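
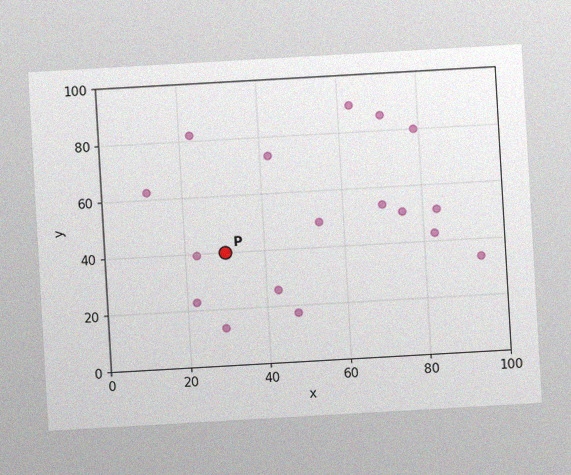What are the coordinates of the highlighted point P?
(30, 40)

The chart is tilted about 3° counter-clockwise, with some photo noise. Following the gridlines from P to each axis, P sits at (30, 40).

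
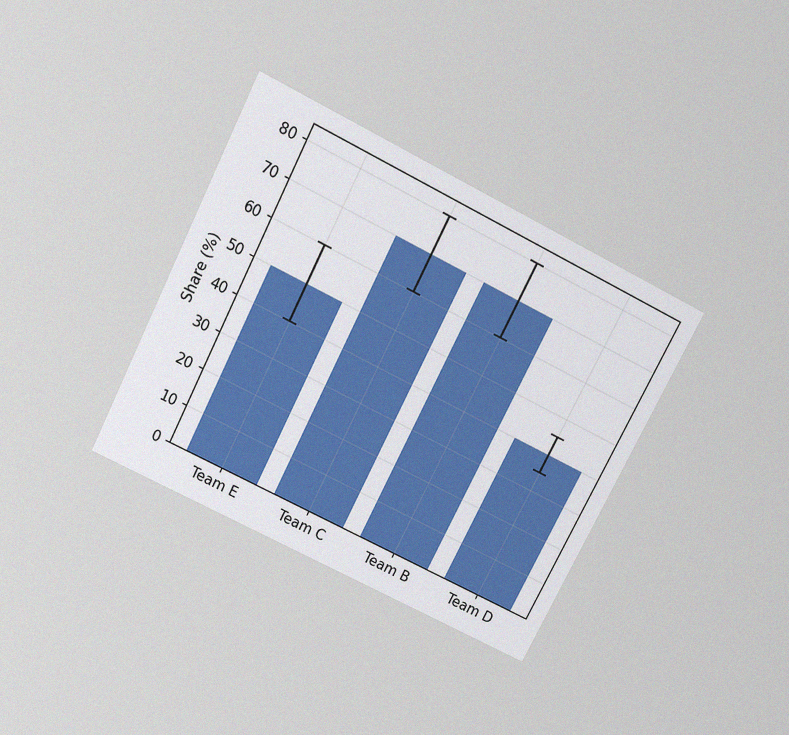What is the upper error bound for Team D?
The chart is tilted about 27° clockwise and viewed slightly from above, with some photo noise. The Team D bar's upper whisker reaches 45%.

45%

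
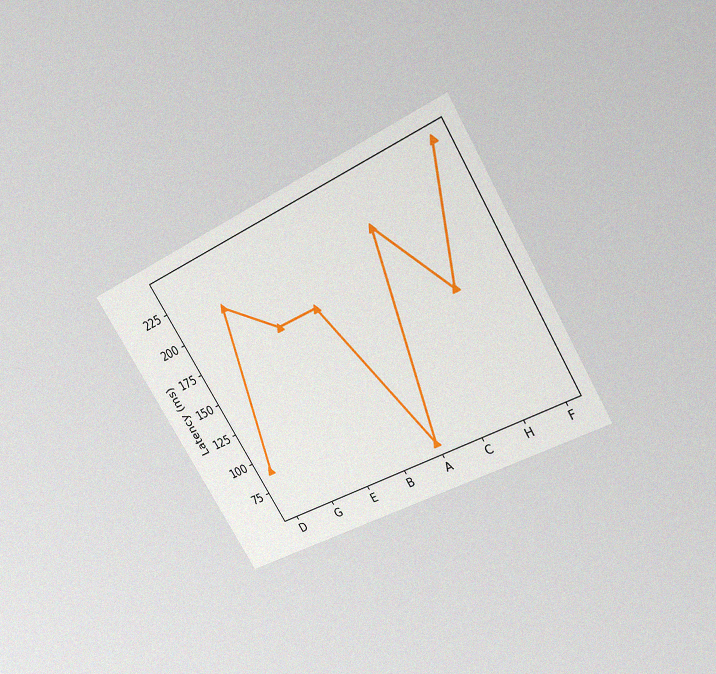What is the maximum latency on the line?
240ms

The chart is tilted about 31° counter-clockwise and viewed slightly from above, with some photo noise. The highest point is at F, and reading across to the y-axis gives 240ms.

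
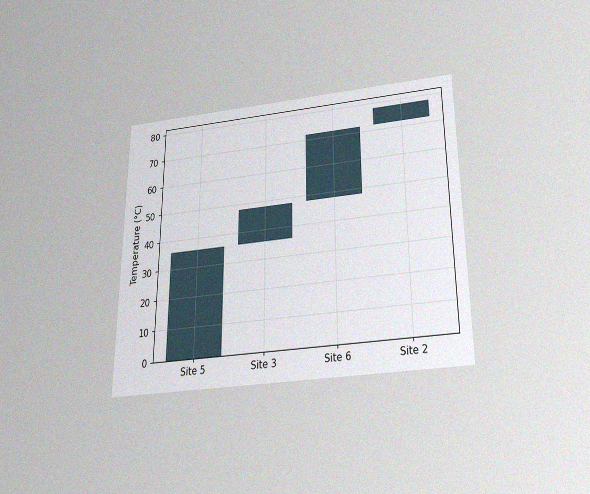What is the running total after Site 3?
The chart is viewed slightly from below, with some photo noise. After Site 3 the running total reaches 48°C.

48°C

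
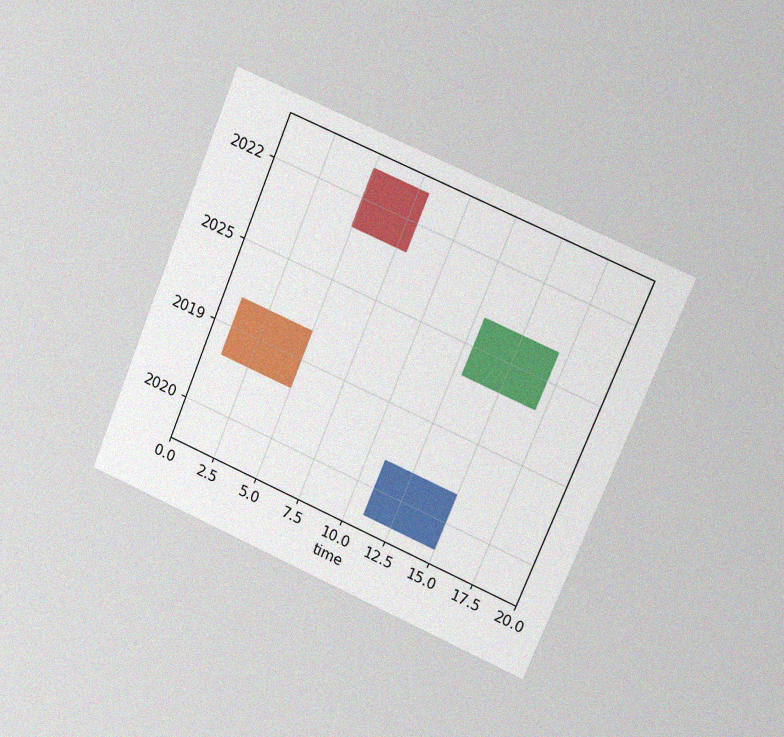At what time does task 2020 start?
11

The chart is tilted about 23° clockwise and viewed at a slight angle, with some photo noise. The 2020 bar begins at t=11.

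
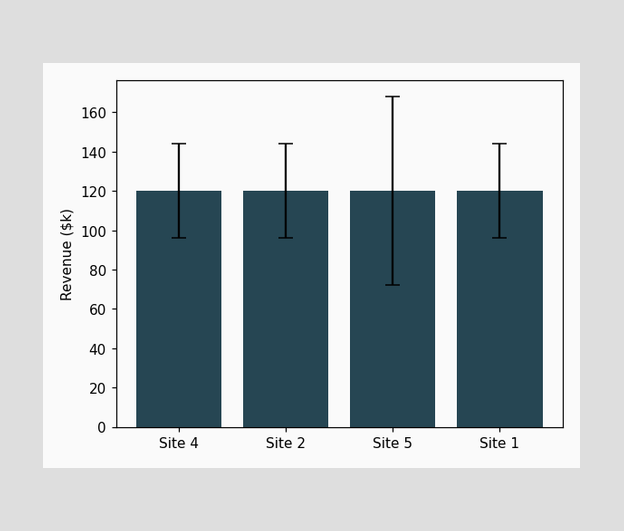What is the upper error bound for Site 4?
$144k

The Site 4 bar's upper whisker reaches $144k.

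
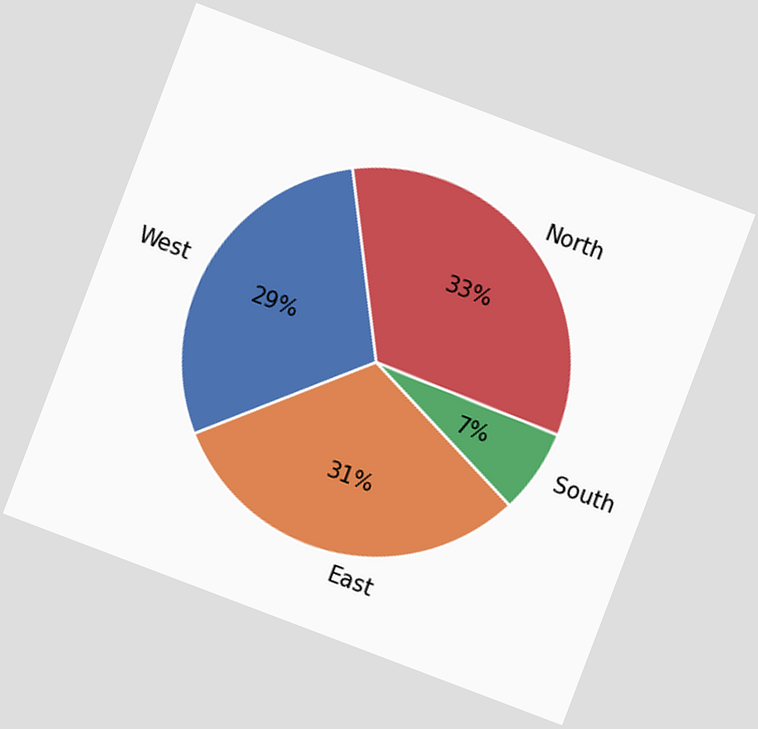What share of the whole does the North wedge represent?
The chart is tilted about 21° clockwise. The North slice takes up 33% of the pie.

33%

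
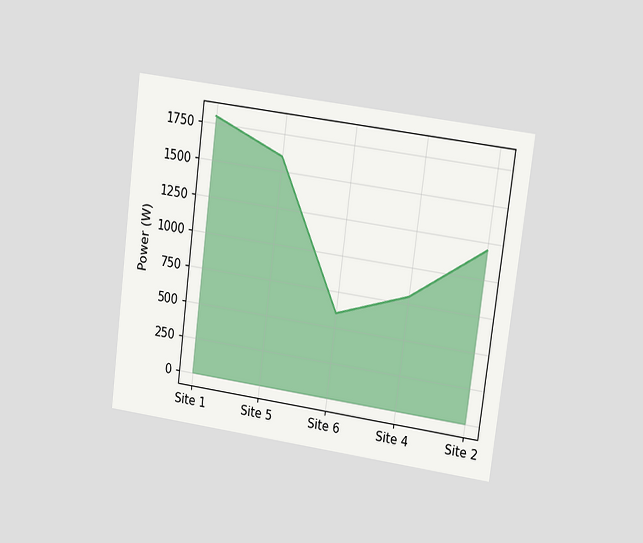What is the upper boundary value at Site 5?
The chart is tilted about 7° clockwise and viewed at a slight angle. At Site 5 the upper boundary is at 1600W.

1600W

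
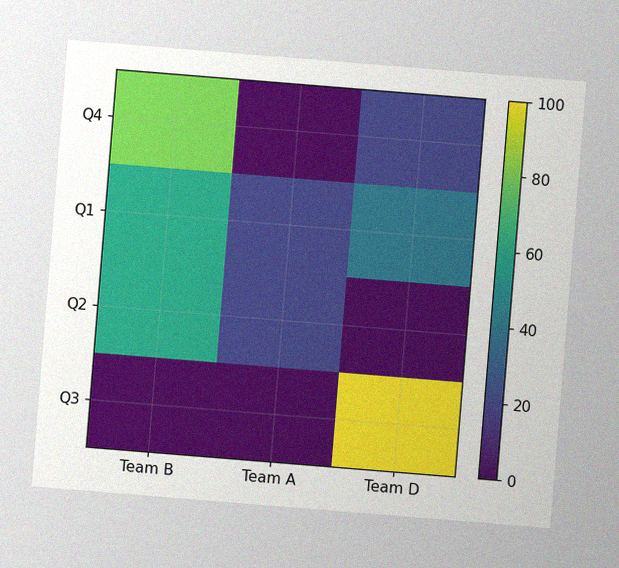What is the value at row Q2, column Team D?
The chart is tilted about 5° clockwise, with some photo noise. Matching cell (Q2, Team D) against the colorbar gives 0.

0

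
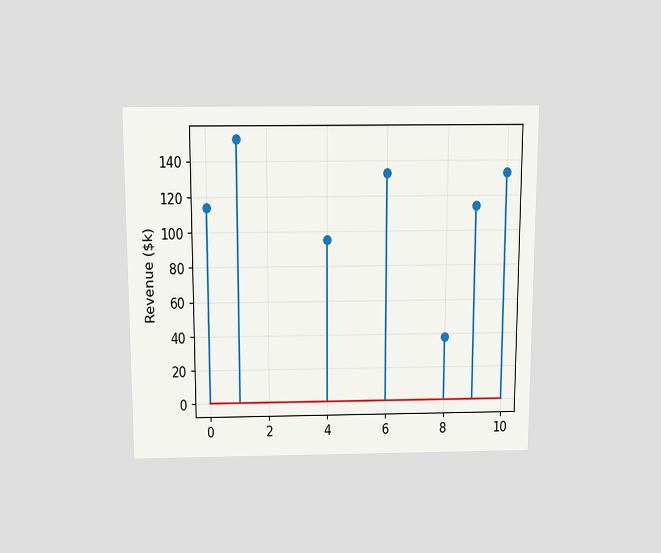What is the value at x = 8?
$38k

The chart is viewed slightly from above. The stem at x=8 reaches $38k.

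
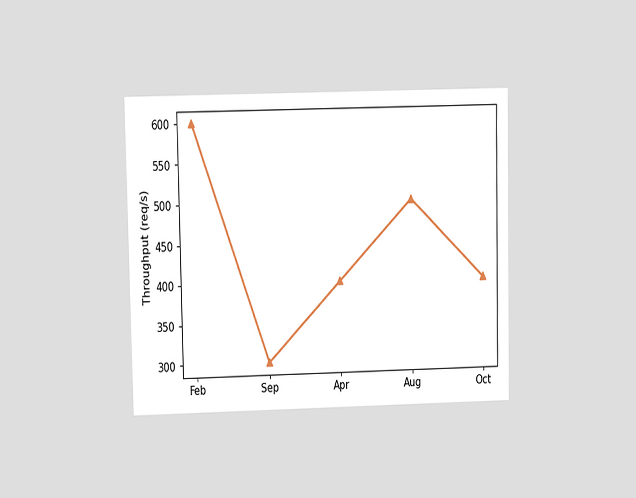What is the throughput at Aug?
The chart is viewed at a slight angle. At Aug, the line is at 500req/s.

500req/s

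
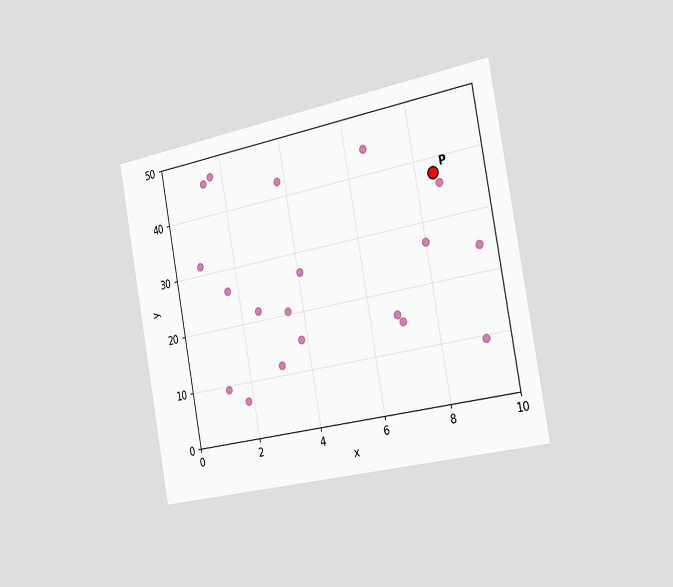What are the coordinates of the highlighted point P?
(8.5, 37.5)

The chart is tilted about 10° counter-clockwise and viewed slightly from the right. Following the gridlines from P to each axis, P sits at (8.5, 37.5).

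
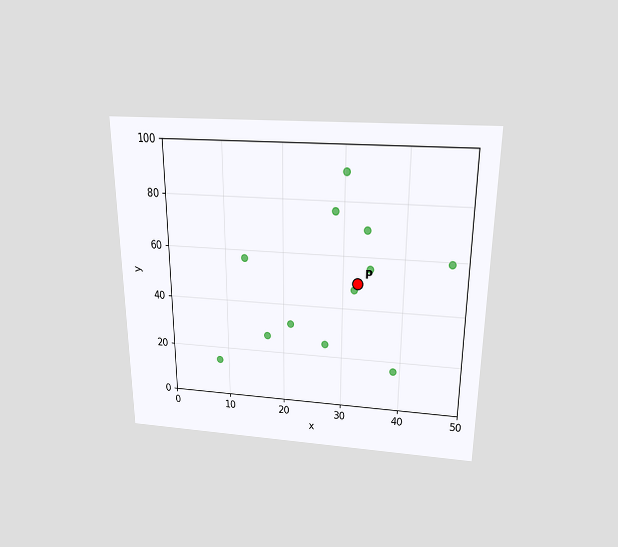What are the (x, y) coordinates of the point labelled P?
The chart is viewed slightly from above. Following the gridlines from P to each axis, P sits at (32.5, 50).

(32.5, 50)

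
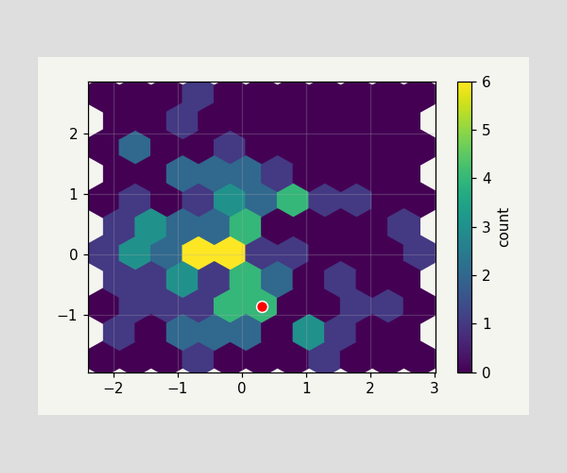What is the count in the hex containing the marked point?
4

The marked hex reads 4 on the colorbar.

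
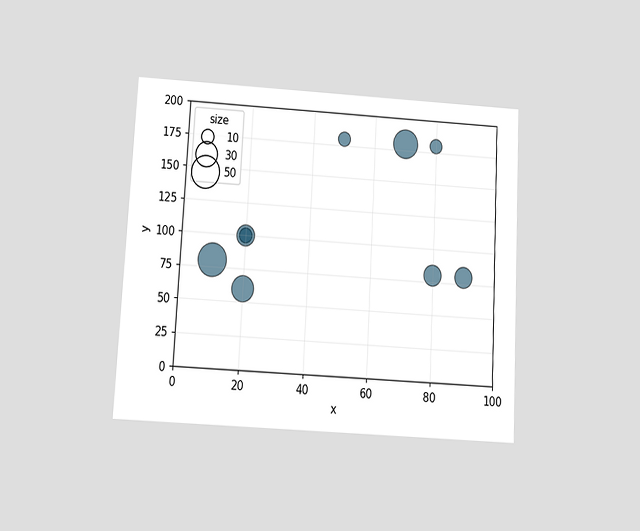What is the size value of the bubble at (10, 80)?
50

The chart is tilted about 3° clockwise and viewed slightly from below. Matching the bubble at (10, 80) against the size legend gives 50.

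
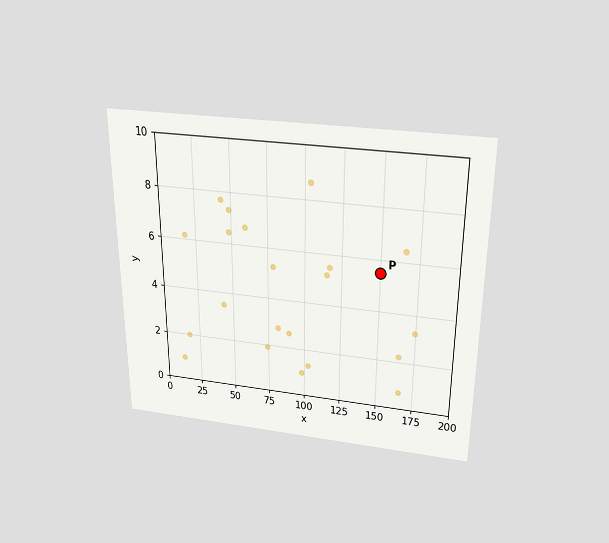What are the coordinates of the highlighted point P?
The chart is viewed slightly from above. Following the gridlines from P to each axis, P sits at (150, 5.5).

(150, 5.5)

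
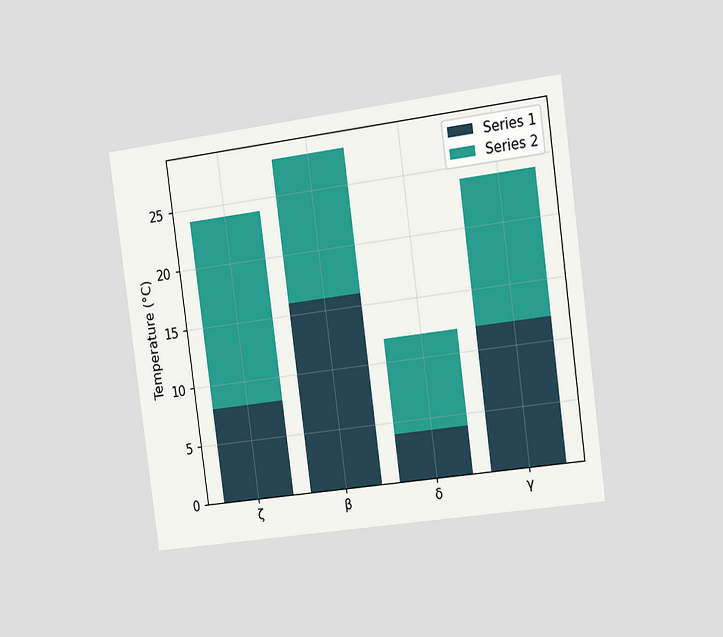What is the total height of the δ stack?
12°C

The chart is tilted about 8° counter-clockwise and viewed slightly from the right. The δ stack's top reaches 12°C on the y-axis.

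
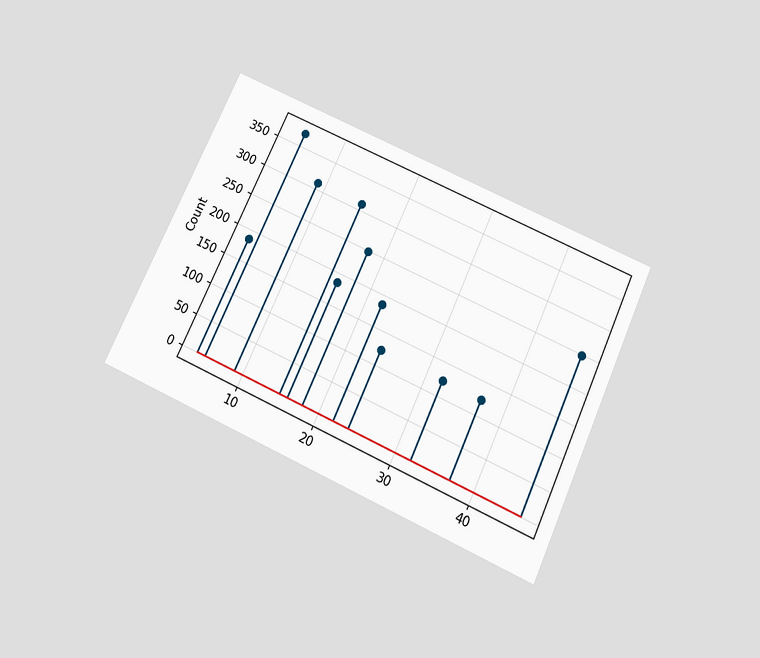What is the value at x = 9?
The chart is tilted about 25° clockwise and viewed slightly from below. The stem at x=9 reaches 310.

310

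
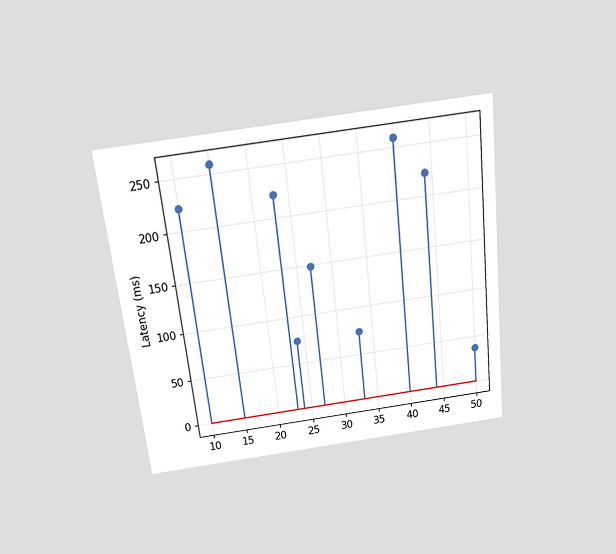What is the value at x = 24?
74ms

The chart is tilted about 6° counter-clockwise and viewed slightly from above. The stem at x=24 reaches 74ms.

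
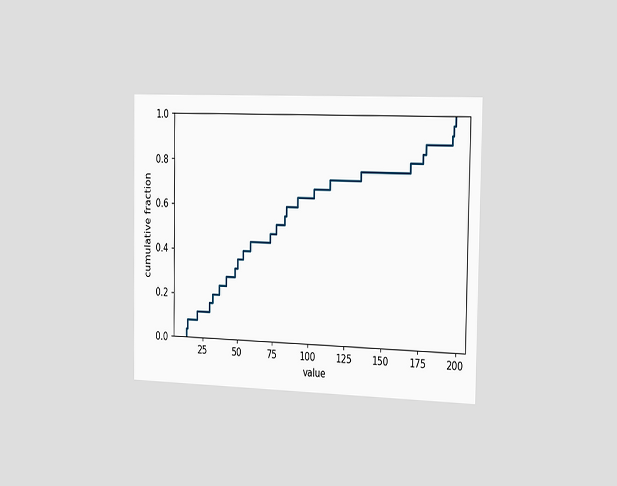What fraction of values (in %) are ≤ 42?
28%

The chart is viewed slightly from the right. At x=42 the ECDF step is at 28%.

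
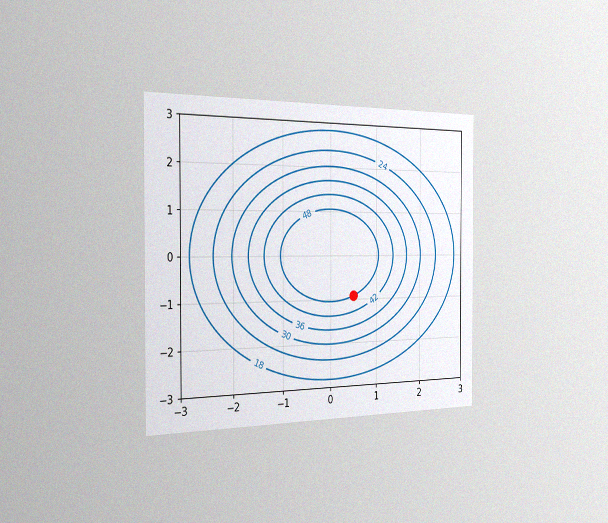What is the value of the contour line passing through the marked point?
The chart is viewed slightly from the left, with some photo noise. The marked point sits on the contour labelled 48.

48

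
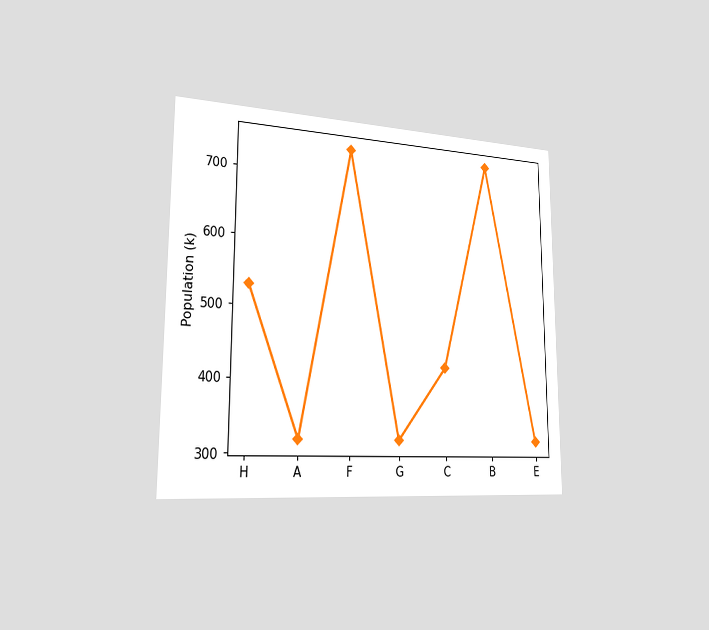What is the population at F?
742k

The chart is viewed slightly from the left. At F, the line is at 742k.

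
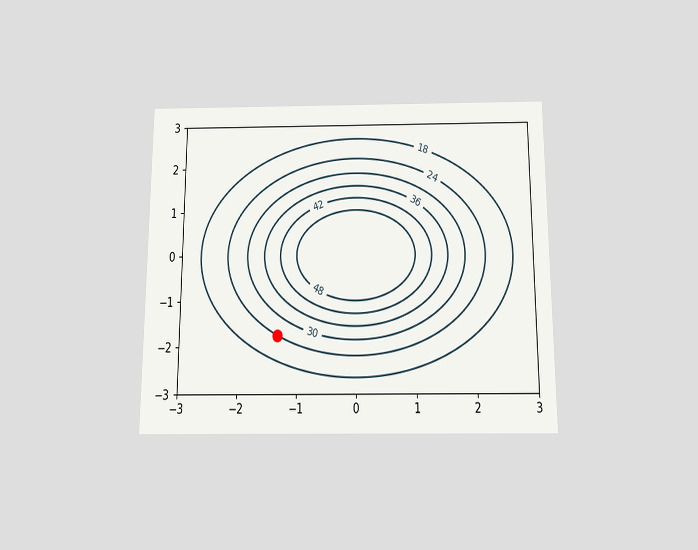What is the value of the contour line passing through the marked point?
The chart is viewed slightly from below. The marked point sits on the contour labelled 24.

24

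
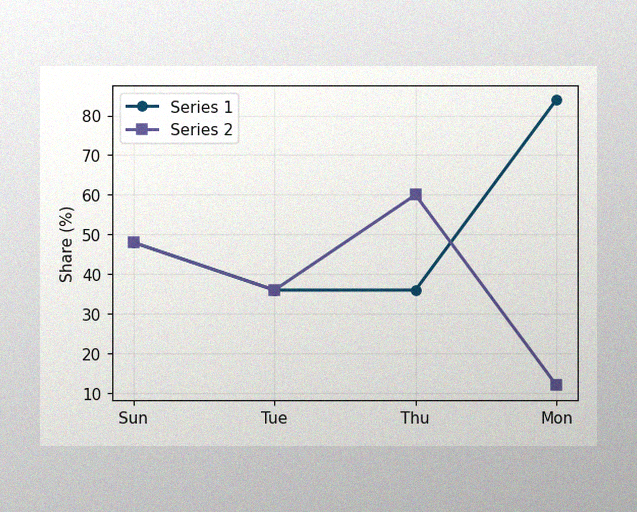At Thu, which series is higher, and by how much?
Series 2, by 24%

The image has some photo noise and uneven lighting. At Thu, Series 2 sits above the other line by 24%.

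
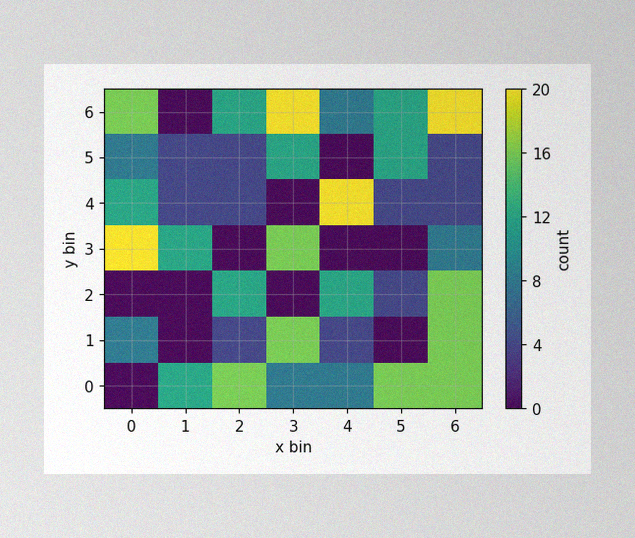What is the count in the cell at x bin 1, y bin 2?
The image has some photo noise and uneven lighting. Matching the cell (1, 2) against the colorbar gives 0.

0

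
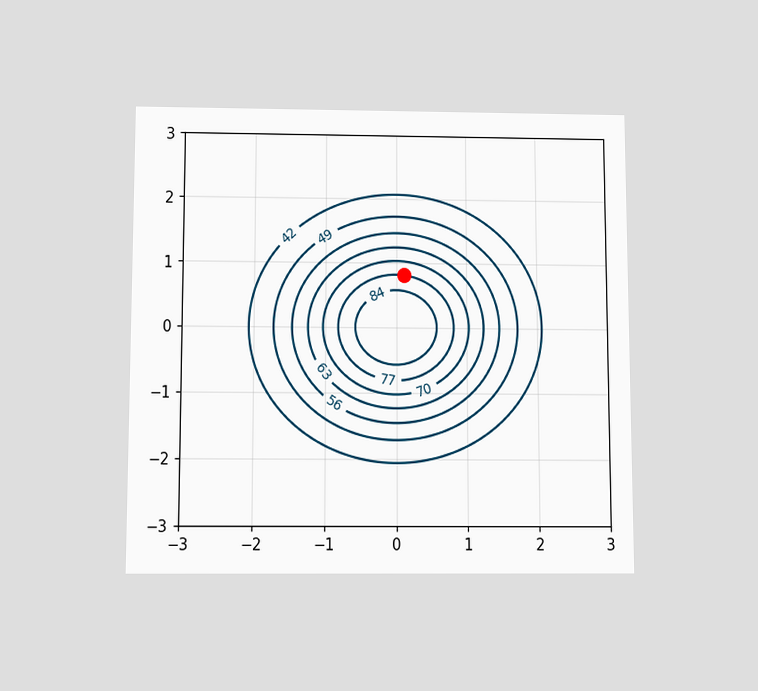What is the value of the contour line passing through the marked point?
The chart is viewed slightly from below. The marked point sits on the contour labelled 77.

77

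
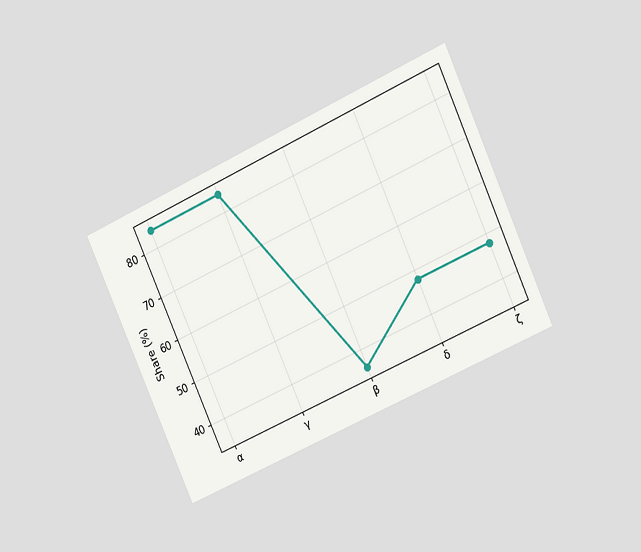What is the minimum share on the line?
36%

The chart is tilted about 24° counter-clockwise and viewed slightly from the right. The lowest point is at β, and reading across to the y-axis gives 36%.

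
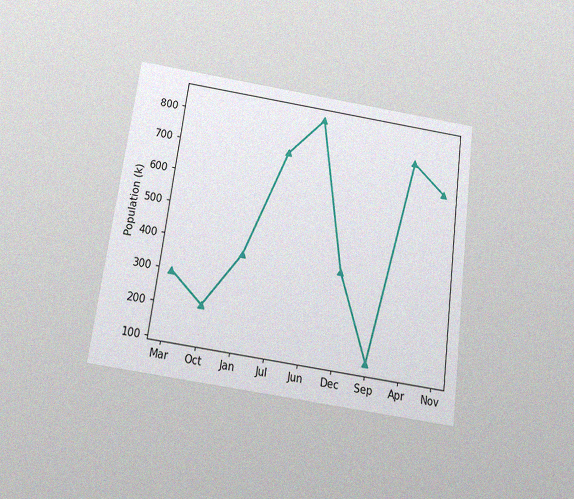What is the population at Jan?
378k

The chart is tilted about 8° clockwise and viewed slightly from below, with some photo noise. At Jan, the line is at 378k.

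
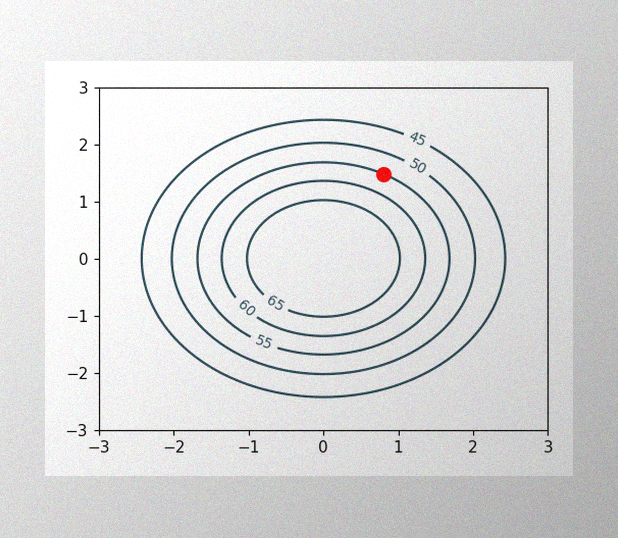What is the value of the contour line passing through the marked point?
The image has some photo noise and uneven lighting. The marked point sits on the contour labelled 55.

55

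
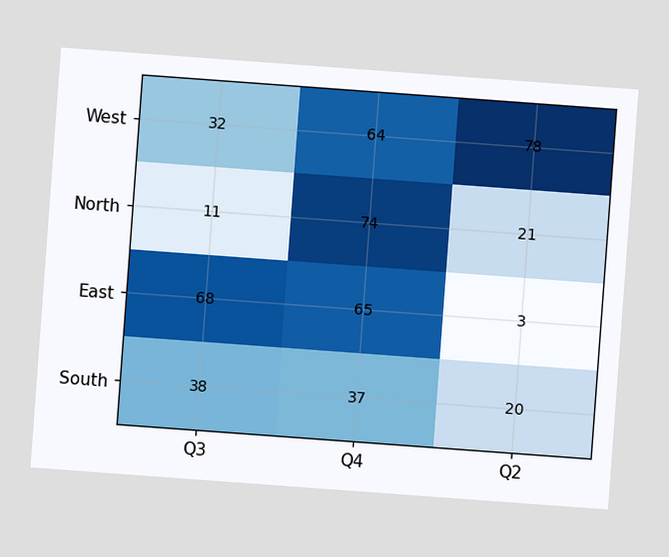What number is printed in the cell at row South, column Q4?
The chart is tilted about 4° clockwise. The (South, Q4) cell reads 37.

37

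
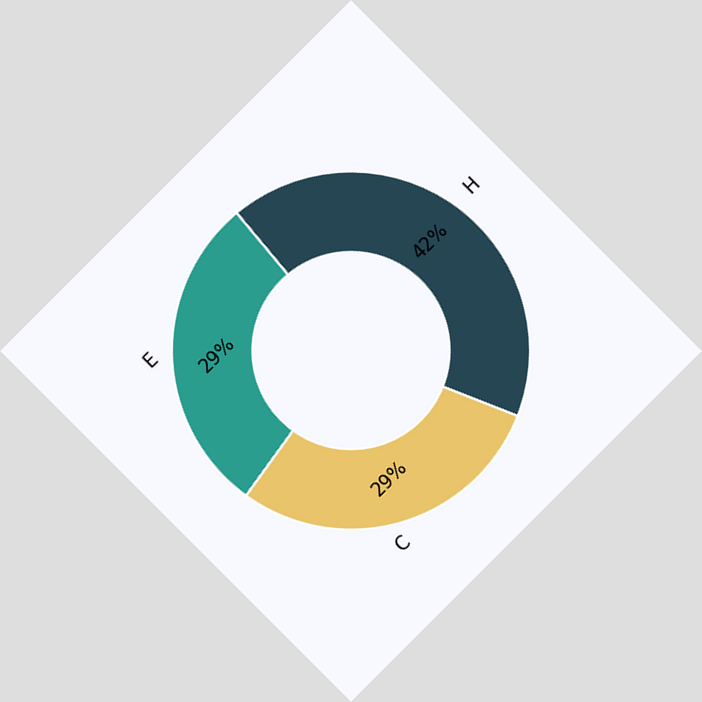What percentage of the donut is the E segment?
29%

The chart is tilted about 45° counter-clockwise. The E segment takes up 29% of the ring.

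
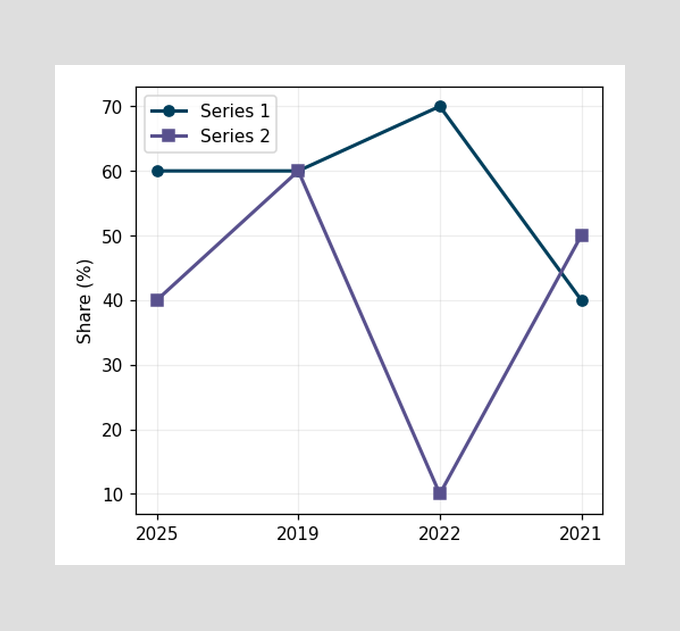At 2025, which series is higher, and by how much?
Series 1, by 20%

At 2025, Series 1 sits above the other line by 20%.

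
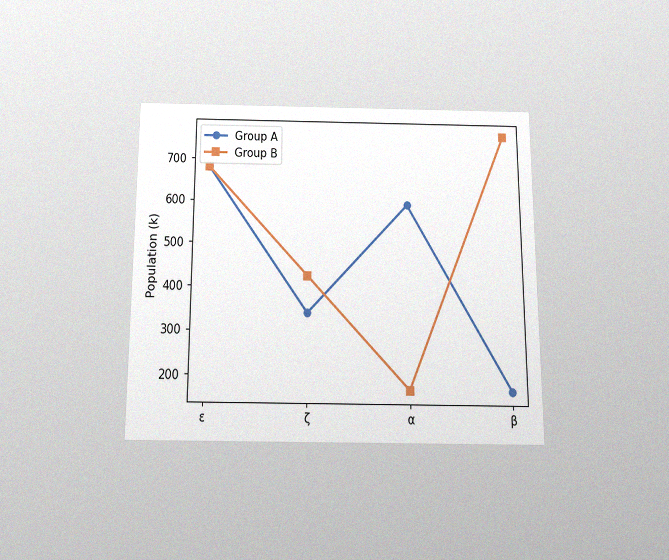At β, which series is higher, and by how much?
The chart is viewed slightly from below, with some photo noise. At β, Group B sits above the other line by 595k.

Group B, by 595k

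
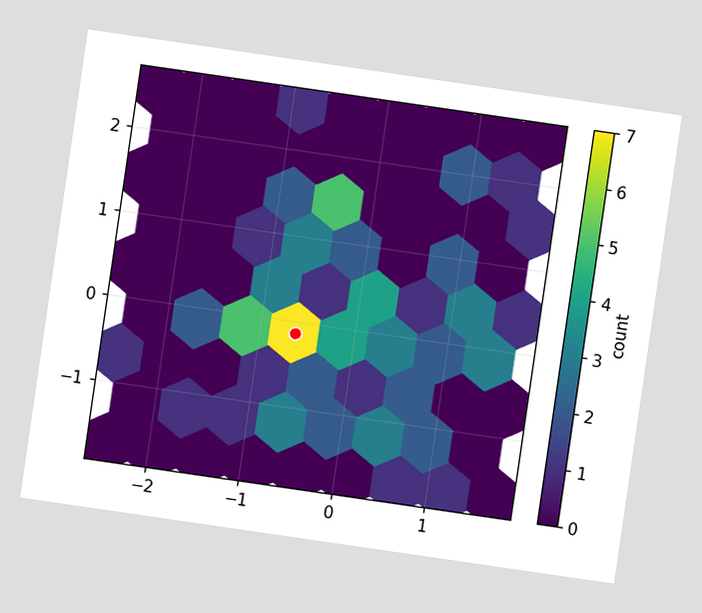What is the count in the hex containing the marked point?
The chart is tilted about 8° clockwise. The marked hex reads 7 on the colorbar.

7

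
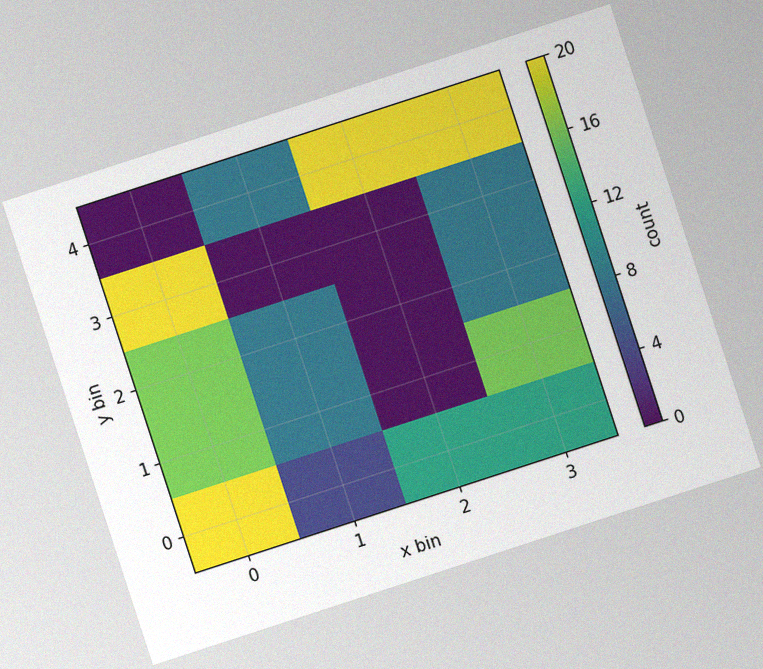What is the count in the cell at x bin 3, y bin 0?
12

The chart is tilted about 18° counter-clockwise, with some photo noise. Matching the cell (3, 0) against the colorbar gives 12.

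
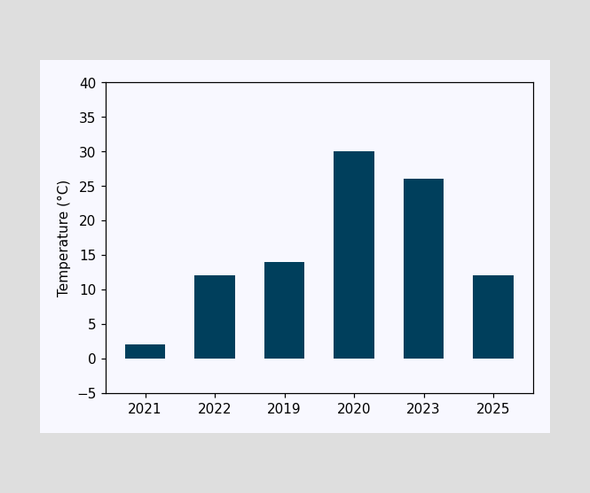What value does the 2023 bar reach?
Reading along the chart's y-axis, the 2023 bar reaches 26°C.

26°C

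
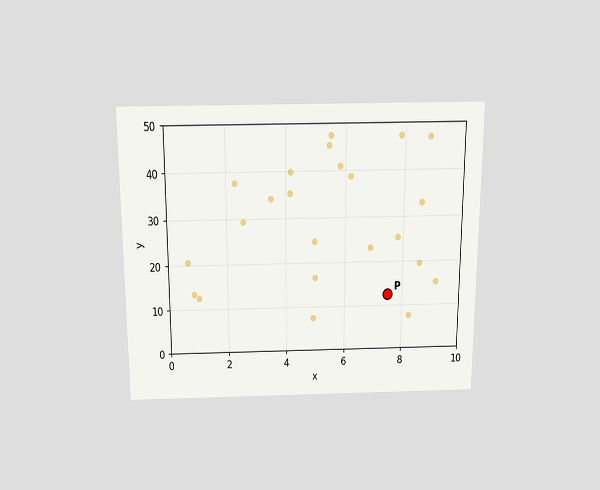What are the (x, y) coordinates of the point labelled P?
(7.5, 12.5)

The chart is viewed slightly from above. Following the gridlines from P to each axis, P sits at (7.5, 12.5).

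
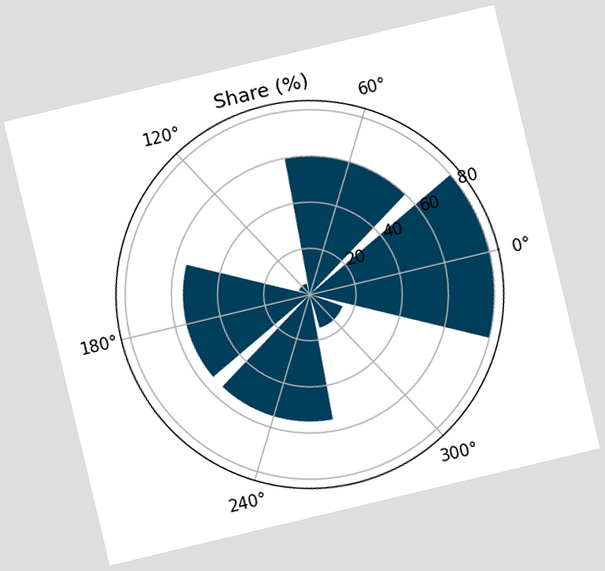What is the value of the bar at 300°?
15%

The chart is tilted about 13° counter-clockwise. The bar at 300° reaches 15% on the radial axis.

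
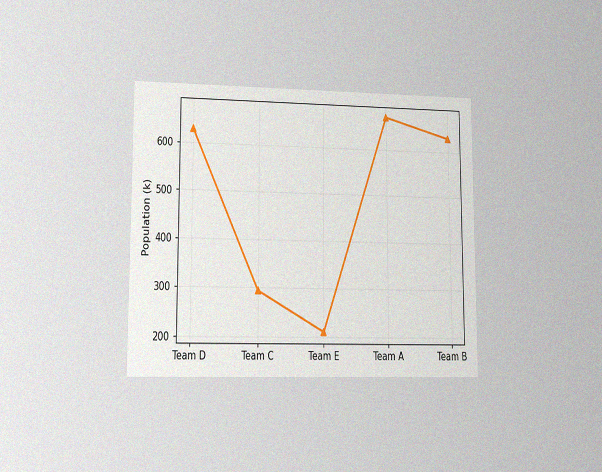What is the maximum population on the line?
The chart is viewed at a slight angle, with some photo noise. The highest point is at Team A, and reading across to the y-axis gives 672k.

672k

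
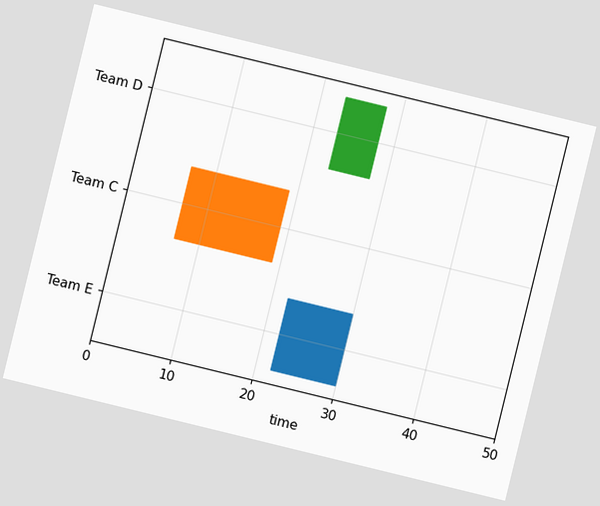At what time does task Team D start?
23

The chart is tilted about 14° clockwise. The Team D bar begins at t=23.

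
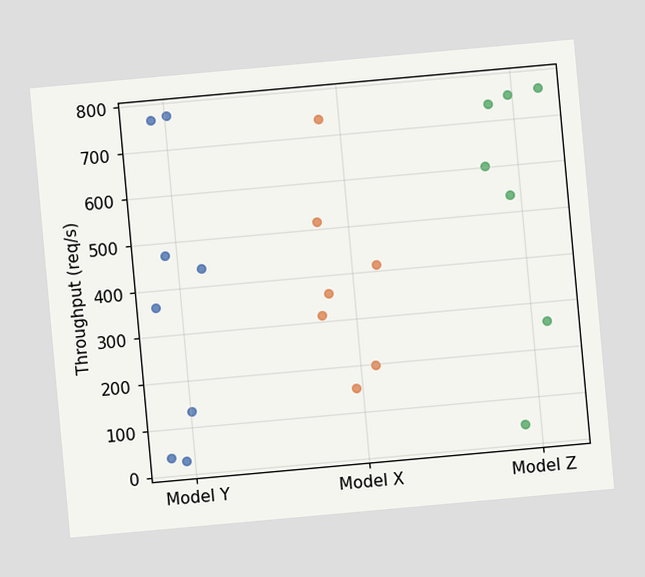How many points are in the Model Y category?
8

The chart is tilted about 5° counter-clockwise. Counting the markers in the Model Y column gives 8.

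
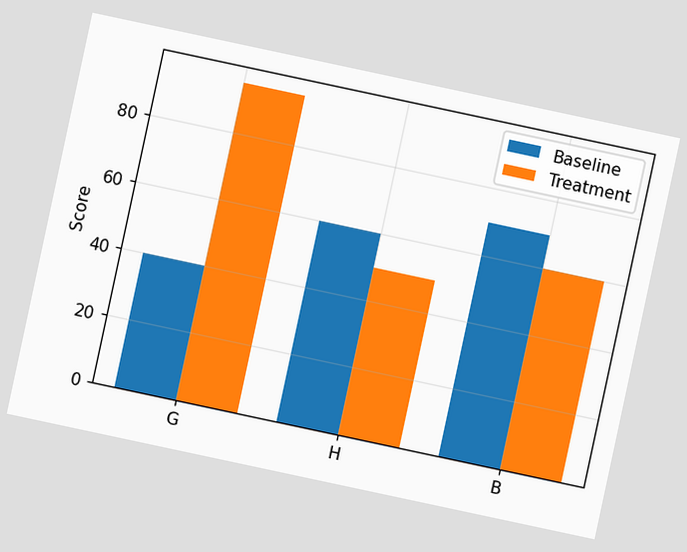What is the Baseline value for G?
The chart is tilted about 12° clockwise. The Baseline bar at G reaches 40 on the y-axis.

40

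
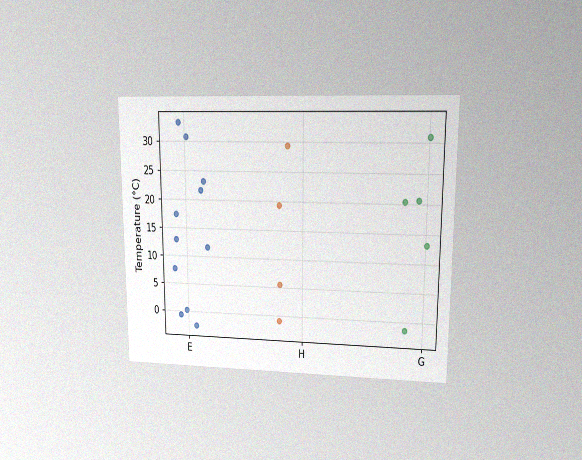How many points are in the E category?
The chart is viewed at a slight angle, with some photo noise. Counting the markers in the E column gives 11.

11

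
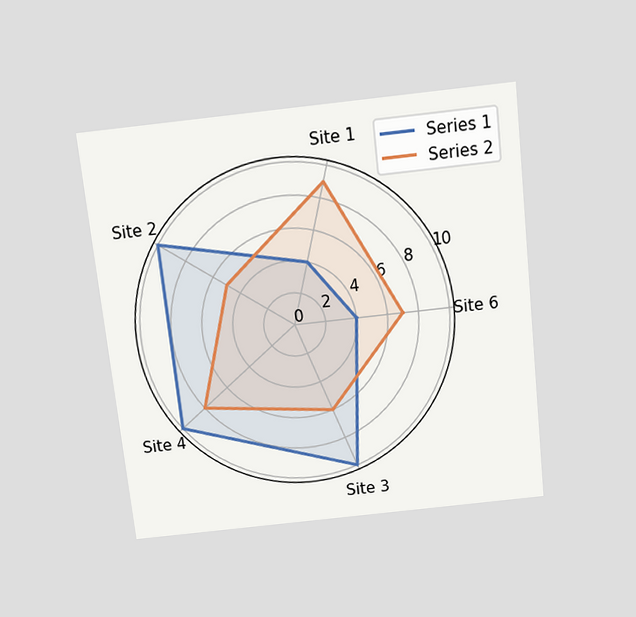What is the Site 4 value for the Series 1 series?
10

The chart is tilted about 6° counter-clockwise and viewed slightly from above. On the Site 4 axis, Series 1 reaches 10.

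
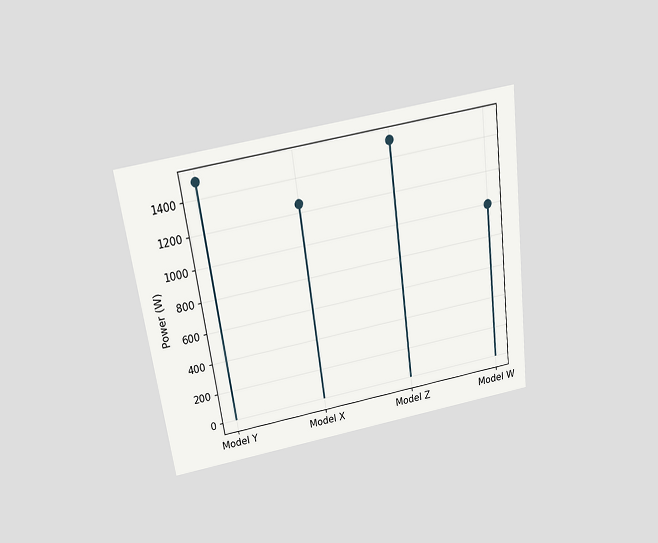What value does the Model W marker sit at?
The chart is tilted about 8° counter-clockwise and viewed slightly from above. The Model W marker sits at 1000W.

1000W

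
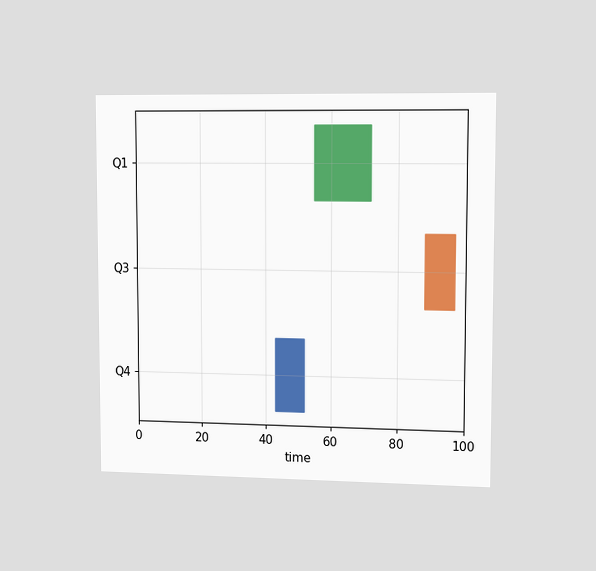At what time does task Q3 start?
88

The chart is viewed slightly from the right. The Q3 bar begins at t=88.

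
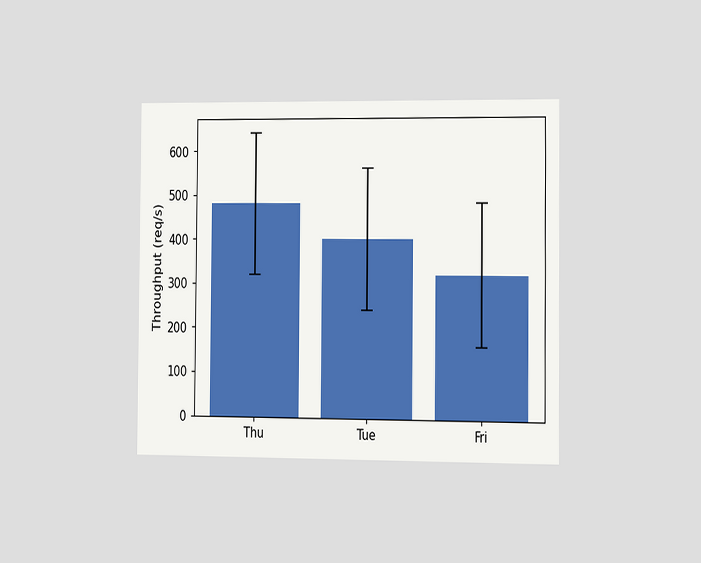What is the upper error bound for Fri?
The chart is viewed slightly from the right. The Fri bar's upper whisker reaches 480req/s.

480req/s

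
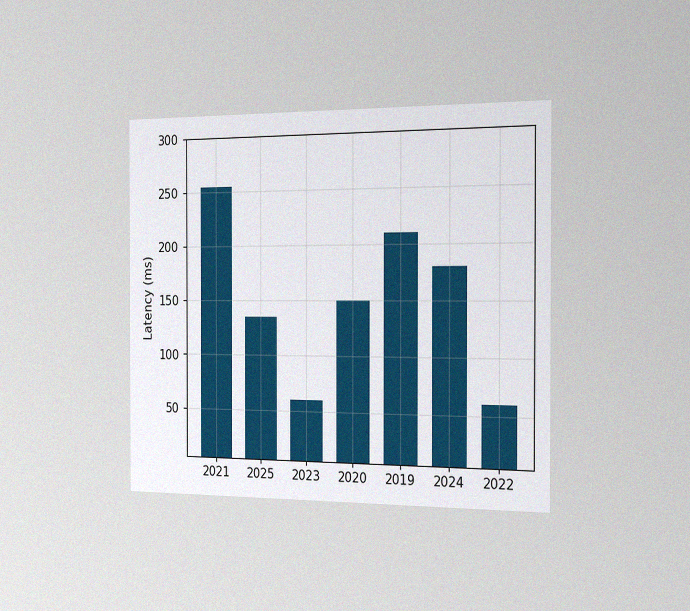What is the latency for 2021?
The chart is viewed slightly from the right, with some photo noise. Reading along the chart's y-axis, the 2021 bar reaches 255ms.

255ms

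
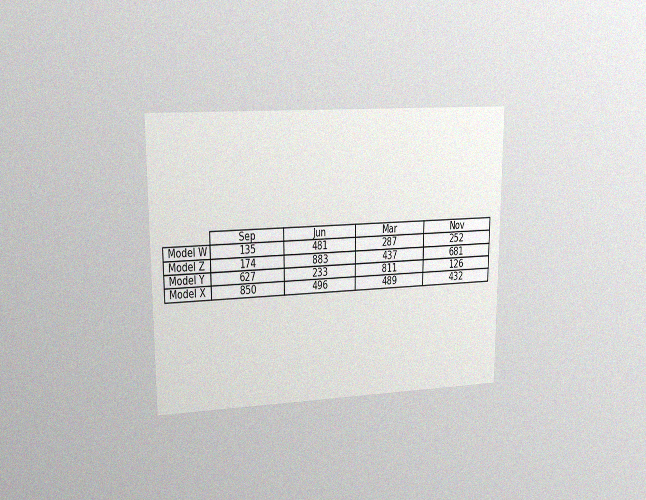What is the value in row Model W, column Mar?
287

The chart is viewed at a slight angle, with some photo noise. The (Model W, Mar) cell reads 287.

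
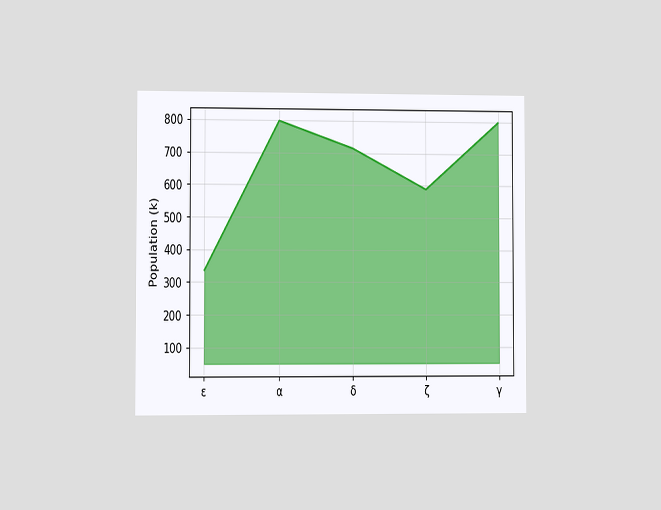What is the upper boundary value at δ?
714k

The chart is viewed slightly from the left. At δ the upper boundary is at 714k.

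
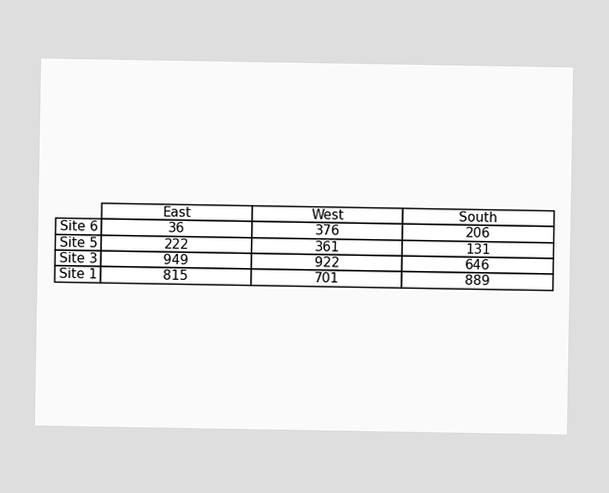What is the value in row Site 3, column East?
The (Site 3, East) cell reads 949.

949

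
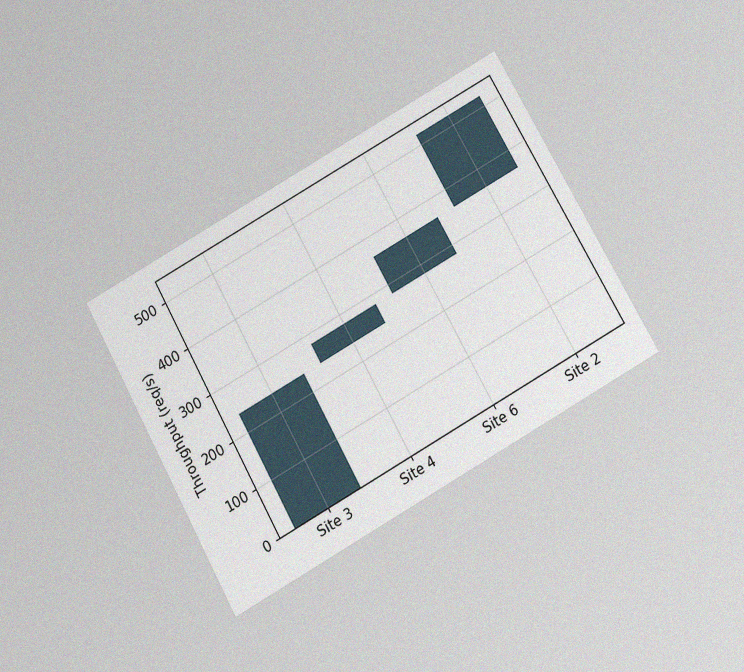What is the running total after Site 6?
360req/s

The chart is tilted about 29° counter-clockwise and viewed slightly from below, with some photo noise. After Site 6 the running total reaches 360req/s.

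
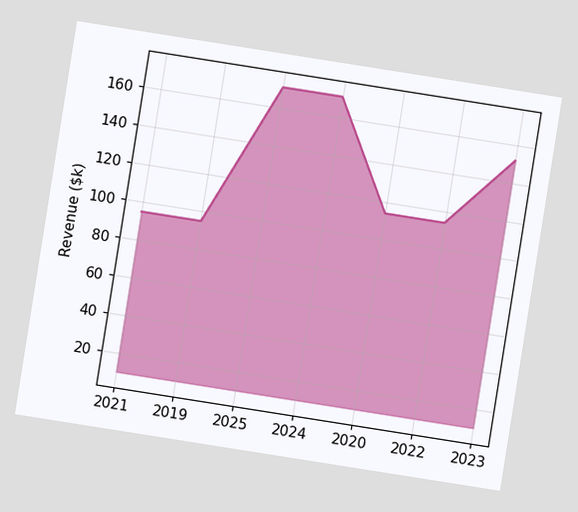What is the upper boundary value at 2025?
$171k

The chart is tilted about 9° clockwise. At 2025 the upper boundary is at $171k.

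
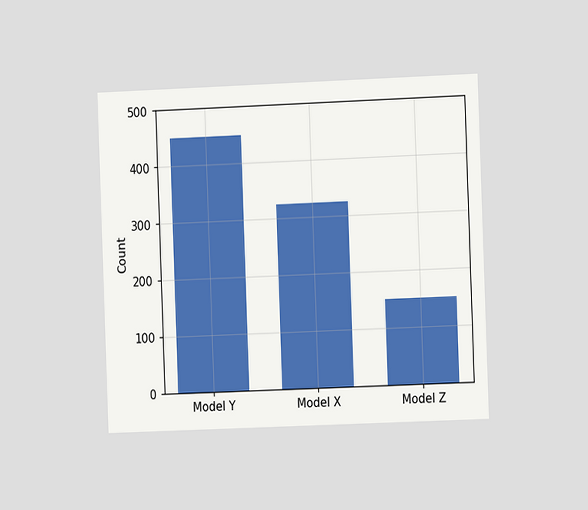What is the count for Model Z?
150

The chart is tilted about 2° counter-clockwise and viewed at a slight angle. Reading along the chart's y-axis, the Model Z bar reaches 150.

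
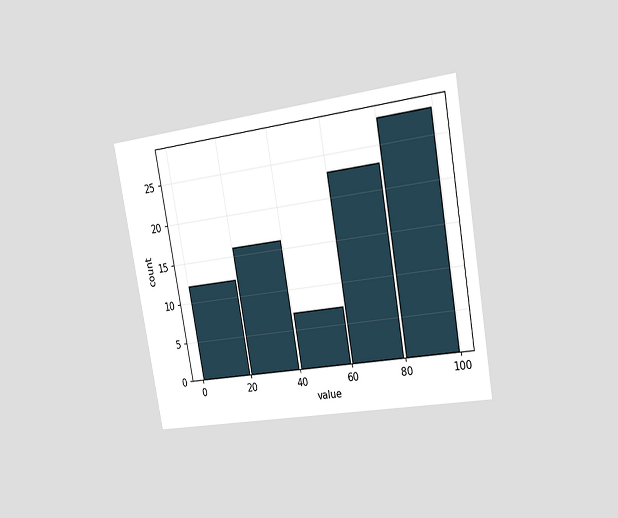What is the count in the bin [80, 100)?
28

The chart is tilted about 10° counter-clockwise and viewed slightly from the right. The [80, 100) bin has height 28.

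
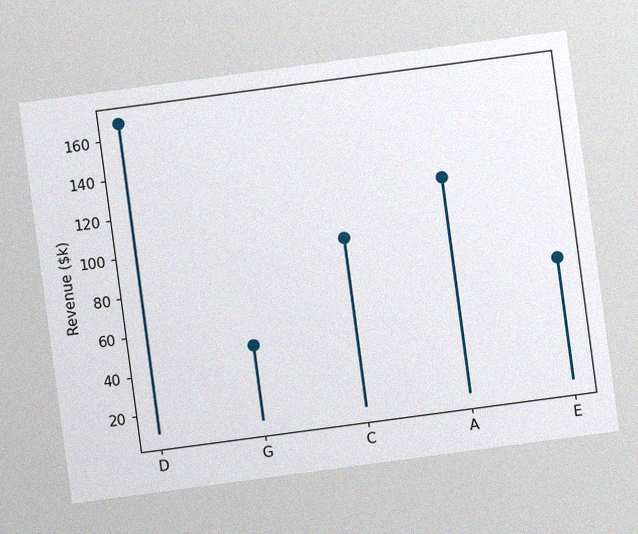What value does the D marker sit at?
The chart is tilted about 8° counter-clockwise, with some photo noise. The D marker sits at $168k.

$168k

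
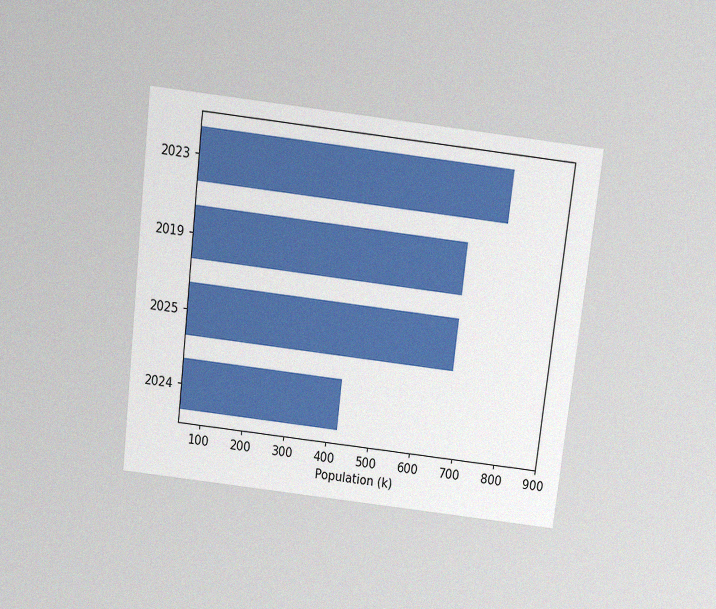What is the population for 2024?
The chart is tilted about 7° clockwise and viewed slightly from above, with some photo noise. Reading along the chart's x-axis, the 2024 bar reaches 425k.

425k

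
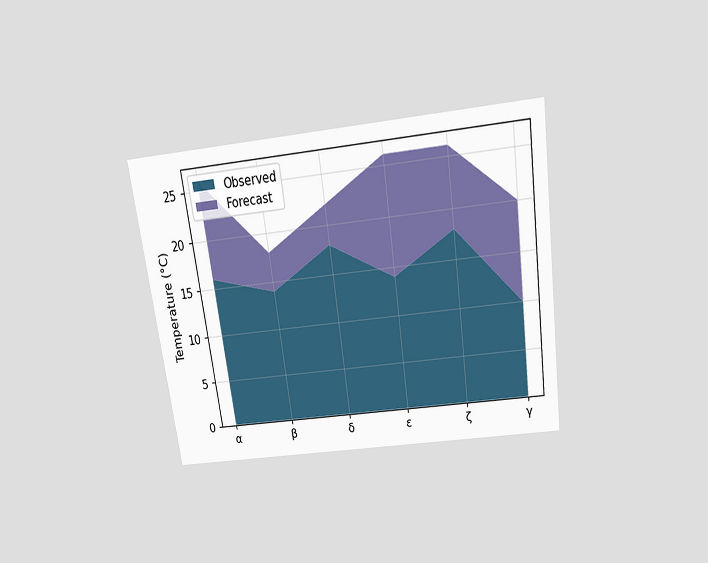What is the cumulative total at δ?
22°C

The chart is tilted about 8° counter-clockwise and viewed slightly from above. The stacked total at δ reaches 22°C.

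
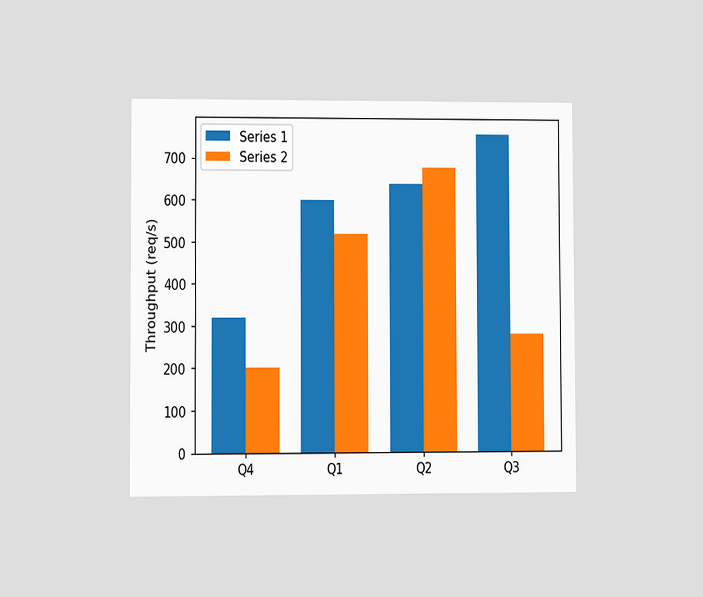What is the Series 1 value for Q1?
The chart is viewed at a slight angle. The Series 1 bar at Q1 reaches 600req/s on the y-axis.

600req/s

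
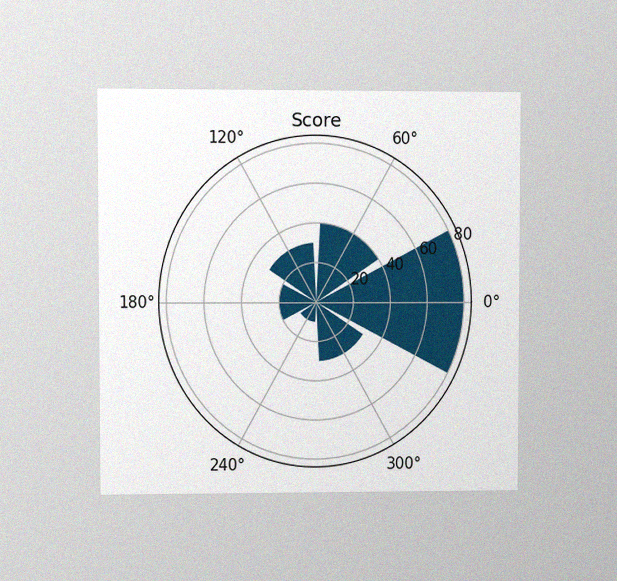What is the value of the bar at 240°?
10

The chart is viewed at a slight angle, with some photo noise. The bar at 240° reaches 10 on the radial axis.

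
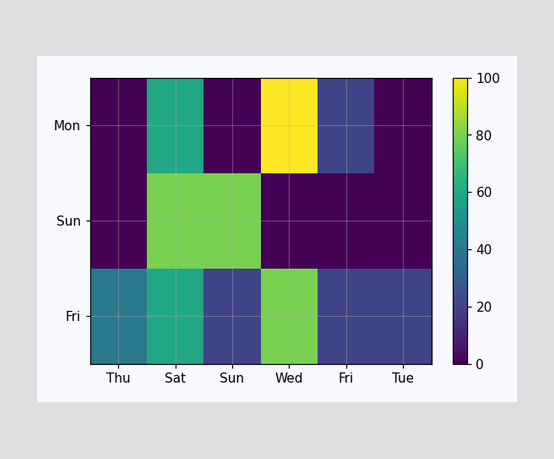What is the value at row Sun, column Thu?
0

Matching cell (Sun, Thu) against the colorbar gives 0.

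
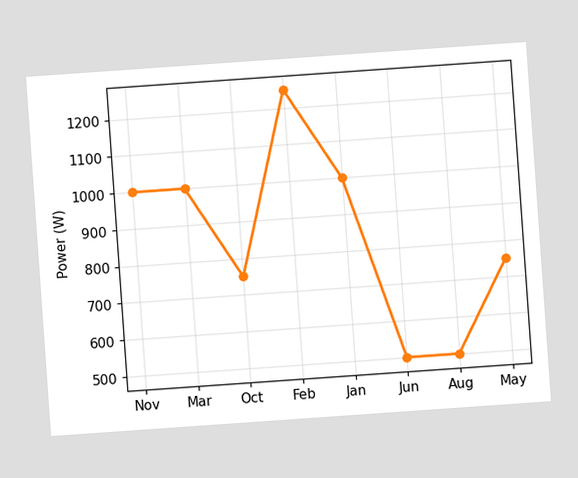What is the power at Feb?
1250W

The chart is tilted about 4° counter-clockwise. At Feb, the line is at 1250W.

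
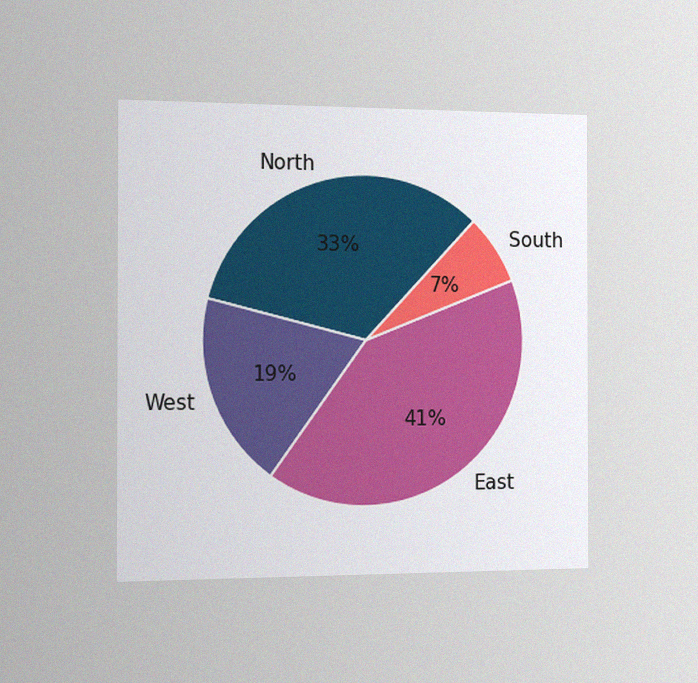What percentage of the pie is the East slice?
The chart is viewed slightly from the left, with some photo noise. The East slice takes up 41% of the pie.

41%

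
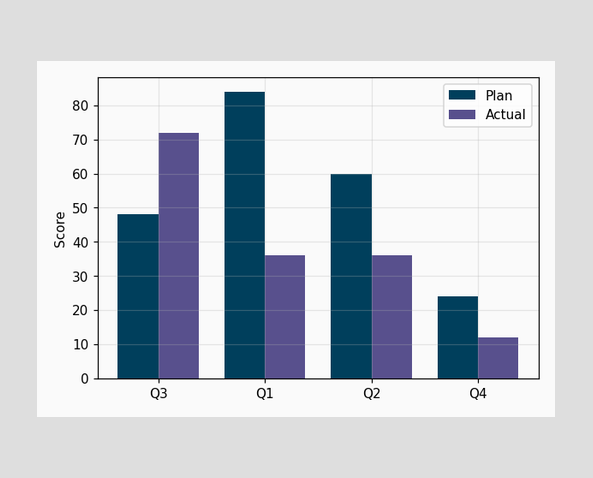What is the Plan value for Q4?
The Plan bar at Q4 reaches 24 on the y-axis.

24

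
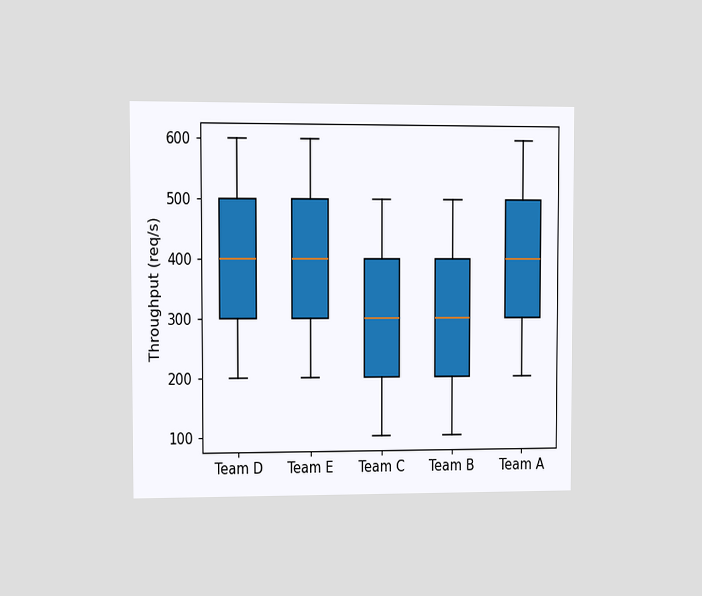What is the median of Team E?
400req/s

The chart is viewed at a slight angle. The median line in the Team E box sits at 400req/s.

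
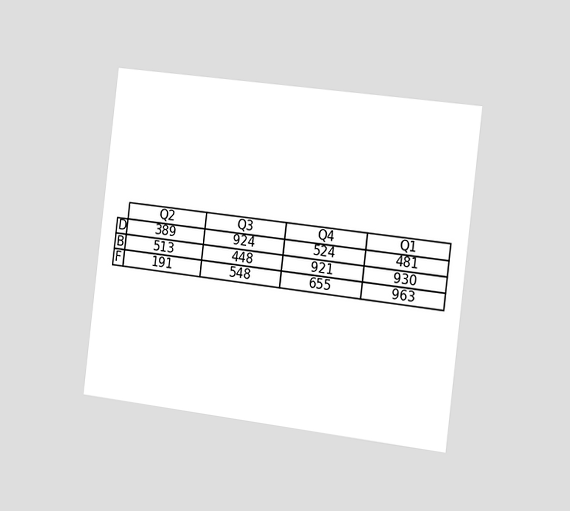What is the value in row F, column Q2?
The chart is tilted about 7° clockwise and viewed slightly from the right. The (F, Q2) cell reads 191.

191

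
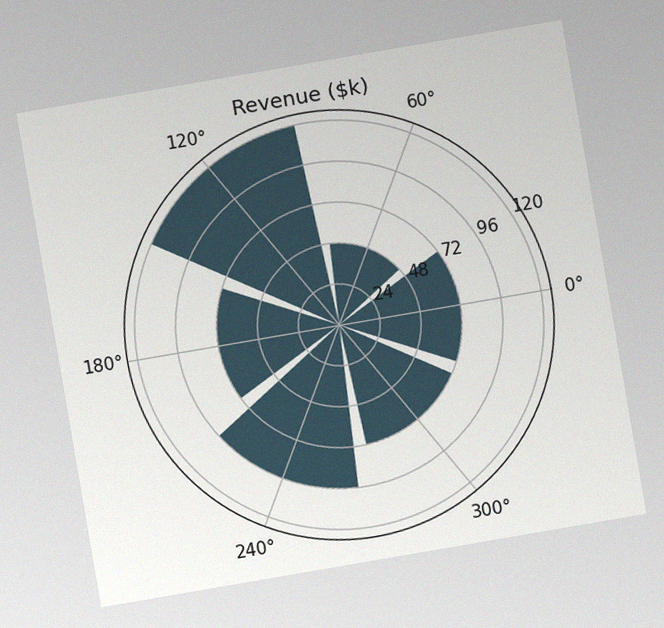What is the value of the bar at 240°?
$96k

The chart is tilted about 10° counter-clockwise, with some photo noise. The bar at 240° reaches $96k on the radial axis.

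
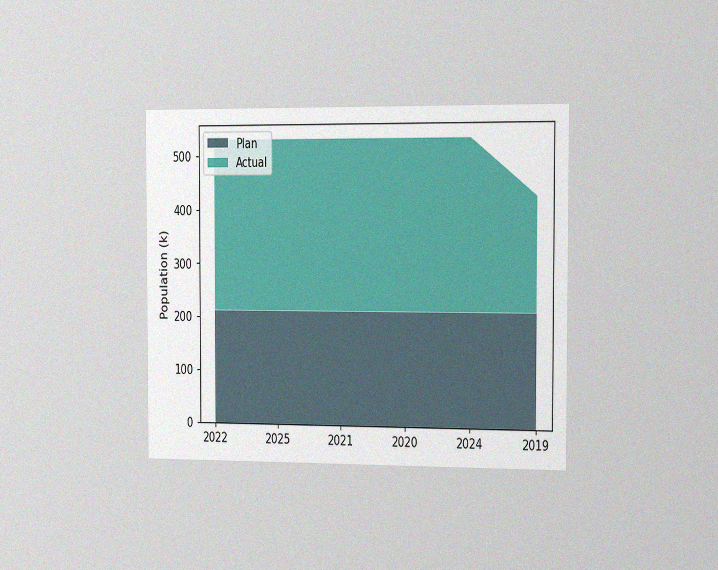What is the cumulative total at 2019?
The chart is viewed slightly from the right, with some photo noise. The stacked total at 2019 reaches 424k.

424k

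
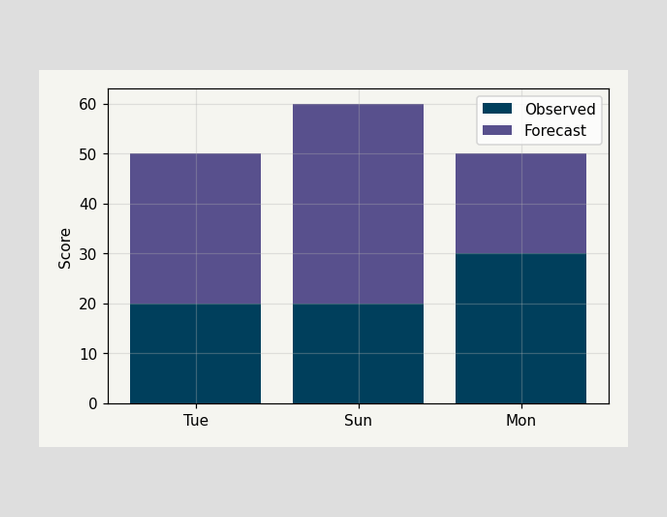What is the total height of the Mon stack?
50

The Mon stack's top reaches 50 on the y-axis.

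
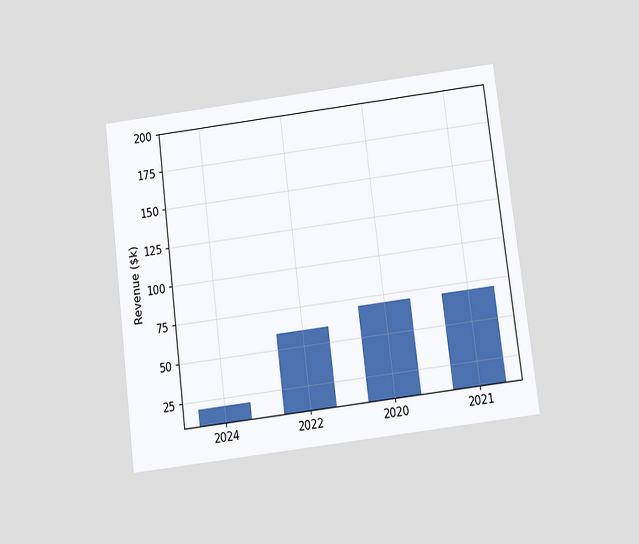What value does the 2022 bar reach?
$60k

The chart is tilted about 7° counter-clockwise and viewed slightly from below. Reading along the chart's y-axis, the 2022 bar reaches $60k.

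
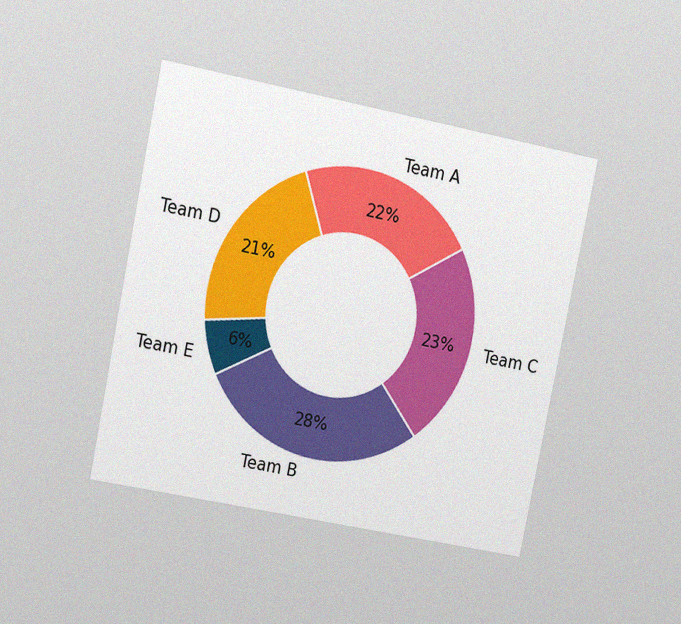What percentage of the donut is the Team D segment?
21%

The chart is tilted about 11° clockwise and viewed at a slight angle, with some photo noise. The Team D segment takes up 21% of the ring.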